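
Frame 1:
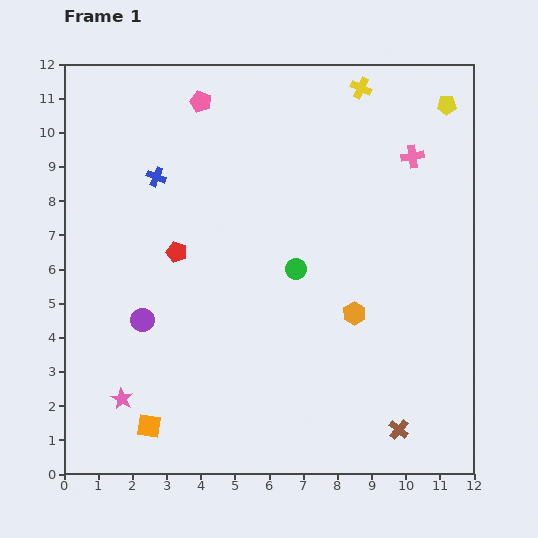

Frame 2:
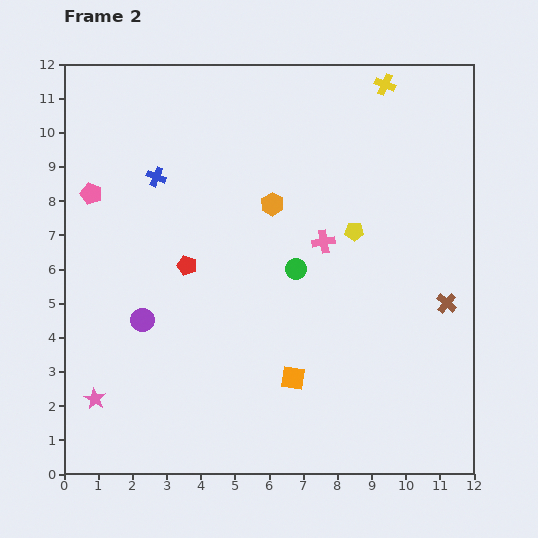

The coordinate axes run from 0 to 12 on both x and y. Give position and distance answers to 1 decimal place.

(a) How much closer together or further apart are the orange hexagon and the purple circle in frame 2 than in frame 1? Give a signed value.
-1.1

Distance in frame 1: 6.2. Distance in frame 2: 5.1.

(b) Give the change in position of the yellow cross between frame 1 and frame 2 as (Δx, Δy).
(0.7, 0.1)

The yellow cross was at (8.7, 11.3) in frame 1 and (9.4, 11.4) in frame 2.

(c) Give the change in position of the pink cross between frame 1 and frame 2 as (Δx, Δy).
(-2.6, -2.5)

The pink cross was at (10.2, 9.3) in frame 1 and (7.6, 6.8) in frame 2.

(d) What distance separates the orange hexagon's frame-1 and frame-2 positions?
4.0

The orange hexagon moved from (8.5, 4.7) to (6.1, 7.9), a distance of √(2.4² + 3.2²) ≈ 4.0.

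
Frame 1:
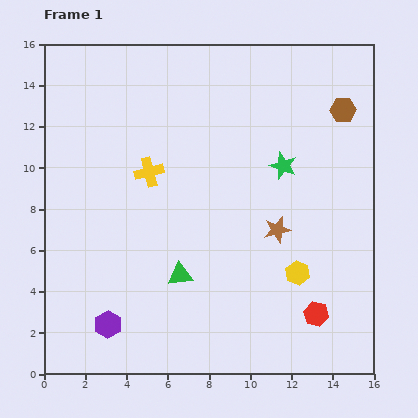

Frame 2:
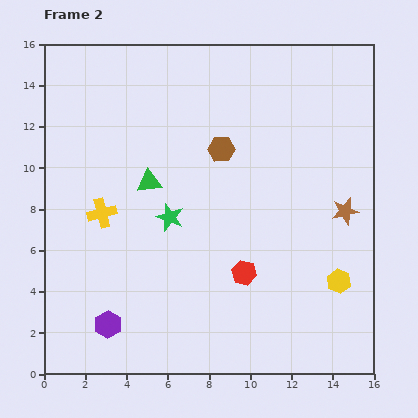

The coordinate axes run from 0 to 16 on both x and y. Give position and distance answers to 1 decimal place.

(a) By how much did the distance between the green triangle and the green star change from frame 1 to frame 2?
-5.3

Distance in frame 1: 7.3. Distance in frame 2: 2.0.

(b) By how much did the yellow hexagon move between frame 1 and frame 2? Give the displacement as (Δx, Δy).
(2.0, -0.4)

The yellow hexagon was at (12.3, 4.9) in frame 1 and (14.3, 4.5) in frame 2.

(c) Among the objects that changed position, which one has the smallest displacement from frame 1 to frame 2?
the yellow hexagon

(moved 2.0)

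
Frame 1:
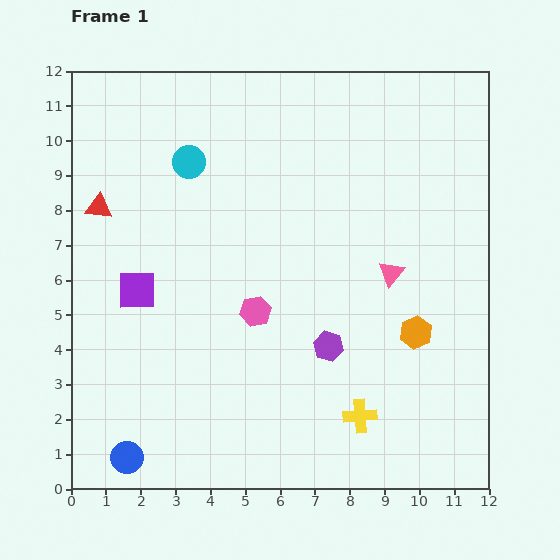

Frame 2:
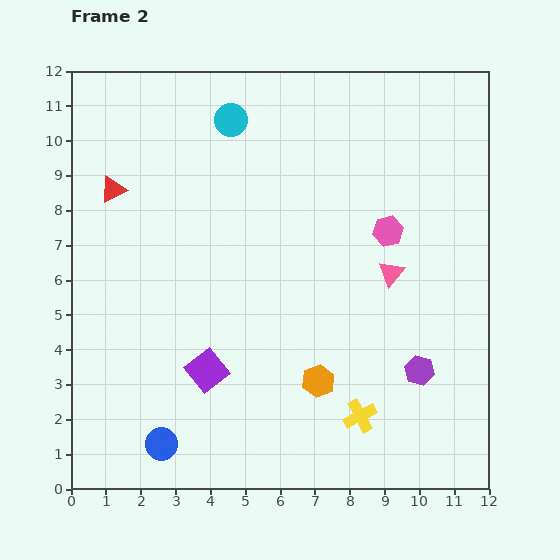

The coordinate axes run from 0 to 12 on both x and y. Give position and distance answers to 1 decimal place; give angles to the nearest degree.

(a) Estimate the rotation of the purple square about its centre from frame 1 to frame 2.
38° counter-clockwise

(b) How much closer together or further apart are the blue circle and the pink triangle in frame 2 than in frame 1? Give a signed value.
-1.1

Distance in frame 1: 9.3. Distance in frame 2: 8.2.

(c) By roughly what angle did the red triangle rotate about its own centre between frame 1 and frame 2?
33° counter-clockwise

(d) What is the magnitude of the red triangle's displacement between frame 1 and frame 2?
0.6

The red triangle moved from (0.8, 8.1) to (1.2, 8.6), a distance of √(0.4² + 0.5²) ≈ 0.6.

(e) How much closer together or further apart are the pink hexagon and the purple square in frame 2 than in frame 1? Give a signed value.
+3.1

Distance in frame 1: 3.5. Distance in frame 2: 6.6.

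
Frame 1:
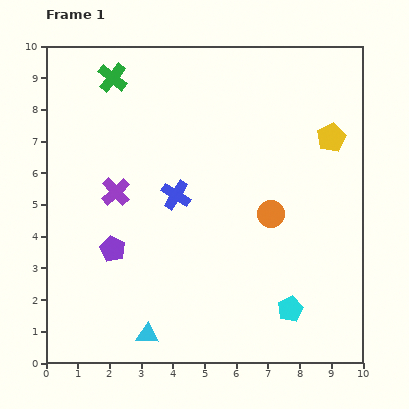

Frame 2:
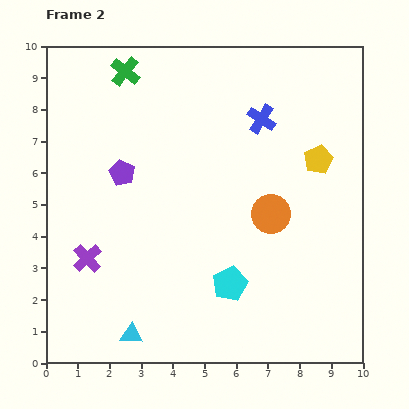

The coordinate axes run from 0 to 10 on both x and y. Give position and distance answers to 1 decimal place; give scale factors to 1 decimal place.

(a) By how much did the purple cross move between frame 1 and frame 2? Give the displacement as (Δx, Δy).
(-0.9, -2.1)

The purple cross was at (2.2, 5.4) in frame 1 and (1.3, 3.3) in frame 2.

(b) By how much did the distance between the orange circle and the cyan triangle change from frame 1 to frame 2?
+0.4

Distance in frame 1: 5.4. Distance in frame 2: 5.8.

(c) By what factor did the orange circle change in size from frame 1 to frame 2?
1.4×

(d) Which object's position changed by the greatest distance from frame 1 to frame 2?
the blue cross

(moved 3.6; next 2.4)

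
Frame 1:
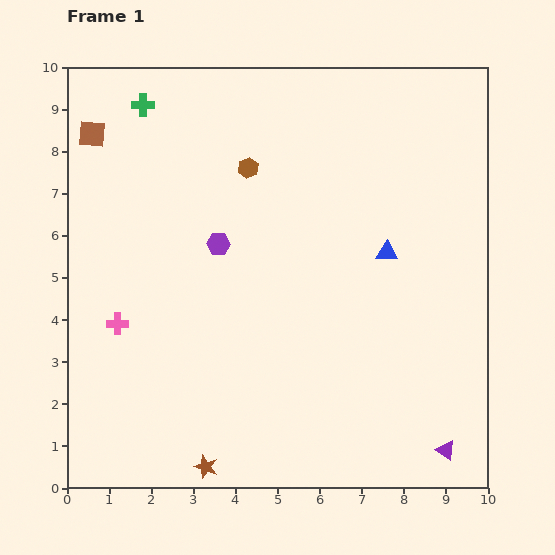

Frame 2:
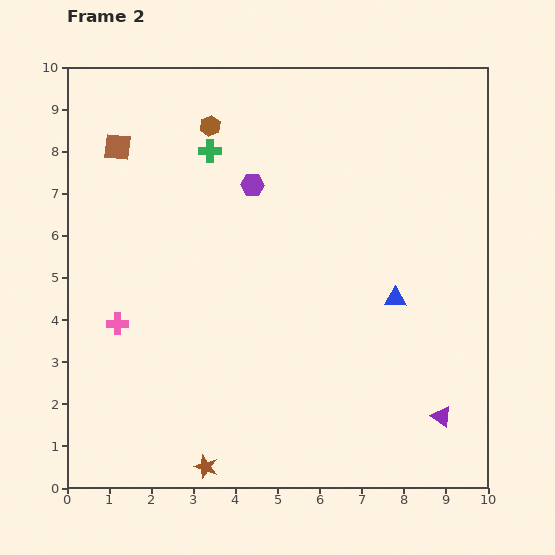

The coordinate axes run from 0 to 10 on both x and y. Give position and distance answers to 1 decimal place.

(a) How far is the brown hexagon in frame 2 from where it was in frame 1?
1.3

The brown hexagon moved from (4.3, 7.6) to (3.4, 8.6), a distance of √(0.9² + 1.0²) ≈ 1.3.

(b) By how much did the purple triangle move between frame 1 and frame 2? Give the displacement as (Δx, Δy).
(-0.1, 0.8)

The purple triangle was at (9.0, 0.9) in frame 1 and (8.9, 1.7) in frame 2.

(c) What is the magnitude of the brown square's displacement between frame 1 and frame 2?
0.7

The brown square moved from (0.6, 8.4) to (1.2, 8.1), a distance of √(0.6² + 0.3²) ≈ 0.7.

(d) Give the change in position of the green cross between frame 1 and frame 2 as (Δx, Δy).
(1.6, -1.1)

The green cross was at (1.8, 9.1) in frame 1 and (3.4, 8.0) in frame 2.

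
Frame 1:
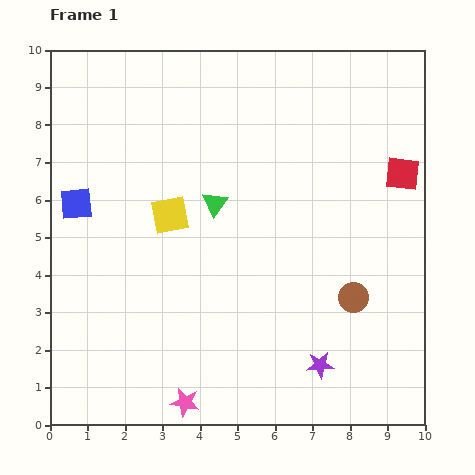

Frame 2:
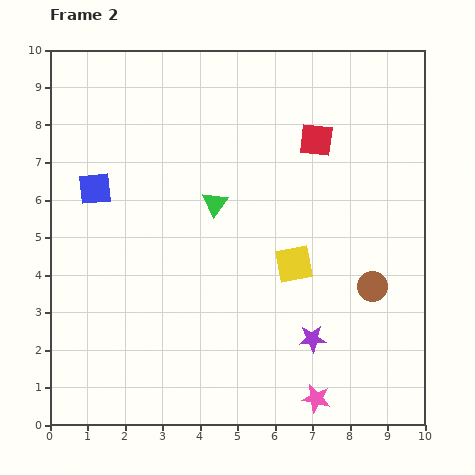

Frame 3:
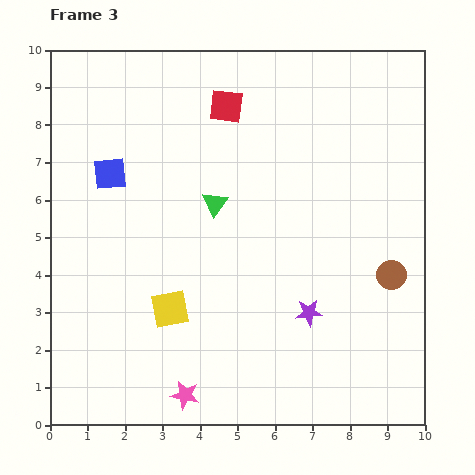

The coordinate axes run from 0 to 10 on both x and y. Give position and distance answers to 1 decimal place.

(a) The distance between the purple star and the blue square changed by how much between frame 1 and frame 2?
-0.8

Distance in frame 1: 7.8. Distance in frame 2: 7.0.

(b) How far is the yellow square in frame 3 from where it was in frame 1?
2.5

The yellow square moved from (3.2, 5.6) to (3.2, 3.1), a distance of √(0.0² + 2.5²) ≈ 2.5.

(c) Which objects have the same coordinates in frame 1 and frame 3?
the green triangle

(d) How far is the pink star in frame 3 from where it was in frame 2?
3.5

The pink star moved from (7.1, 0.7) to (3.6, 0.8), a distance of √(3.5² + 0.1²) ≈ 3.5.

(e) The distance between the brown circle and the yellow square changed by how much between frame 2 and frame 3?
+3.8

Distance in frame 2: 2.2. Distance in frame 3: 6.0.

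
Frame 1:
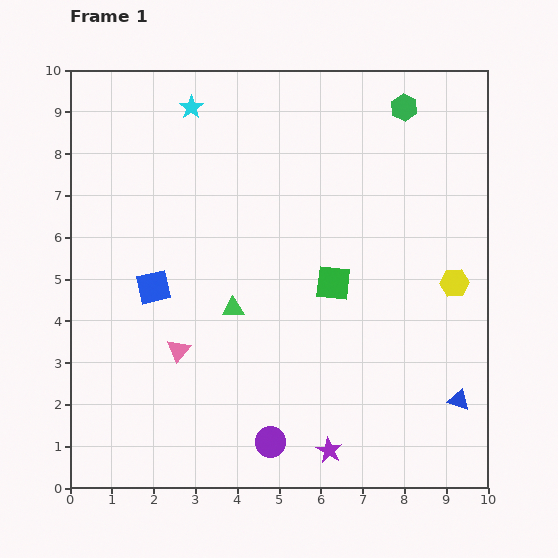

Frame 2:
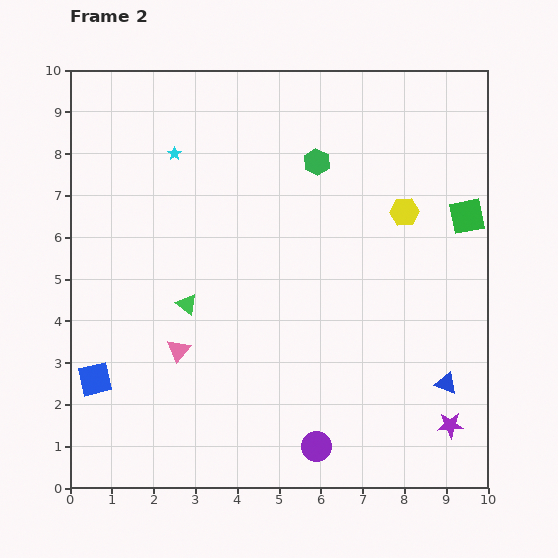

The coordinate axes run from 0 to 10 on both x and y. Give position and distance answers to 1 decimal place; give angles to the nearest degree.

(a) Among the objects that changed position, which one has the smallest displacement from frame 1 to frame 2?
the blue triangle

(moved 0.5)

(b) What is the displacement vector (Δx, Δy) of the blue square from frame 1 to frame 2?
(-1.4, -2.2)

The blue square was at (2.0, 4.8) in frame 1 and (0.6, 2.6) in frame 2.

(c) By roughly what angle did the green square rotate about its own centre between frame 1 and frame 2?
18° counter-clockwise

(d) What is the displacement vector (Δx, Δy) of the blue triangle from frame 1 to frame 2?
(-0.3, 0.4)

The blue triangle was at (9.3, 2.1) in frame 1 and (9.0, 2.5) in frame 2.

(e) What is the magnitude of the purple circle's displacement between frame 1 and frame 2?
1.1

The purple circle moved from (4.8, 1.1) to (5.9, 1.0), a distance of √(1.1² + 0.1²) ≈ 1.1.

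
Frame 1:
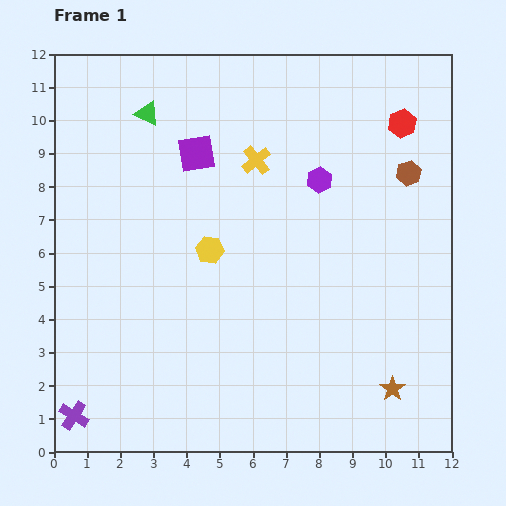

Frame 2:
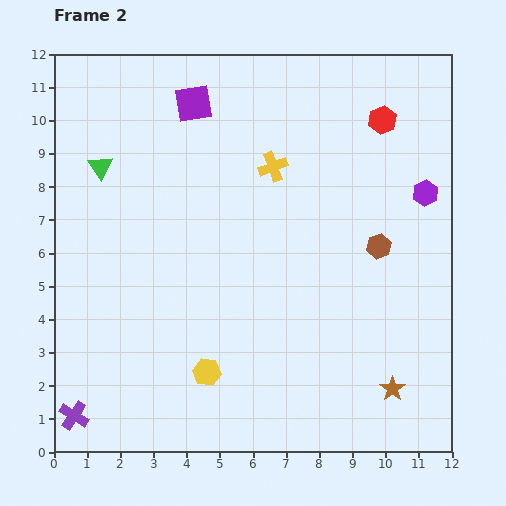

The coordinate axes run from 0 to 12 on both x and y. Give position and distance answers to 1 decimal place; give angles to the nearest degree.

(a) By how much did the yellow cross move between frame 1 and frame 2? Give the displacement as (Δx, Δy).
(0.5, -0.2)

The yellow cross was at (6.1, 8.8) in frame 1 and (6.6, 8.6) in frame 2.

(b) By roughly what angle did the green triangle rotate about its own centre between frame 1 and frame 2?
29° clockwise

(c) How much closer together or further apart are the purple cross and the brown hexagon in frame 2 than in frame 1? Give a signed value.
-2.0

Distance in frame 1: 12.5. Distance in frame 2: 10.5.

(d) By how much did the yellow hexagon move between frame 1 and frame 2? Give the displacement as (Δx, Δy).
(-0.1, -3.7)

The yellow hexagon was at (4.7, 6.1) in frame 1 and (4.6, 2.4) in frame 2.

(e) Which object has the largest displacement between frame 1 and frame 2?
the yellow hexagon

(moved 3.7; next 3.2)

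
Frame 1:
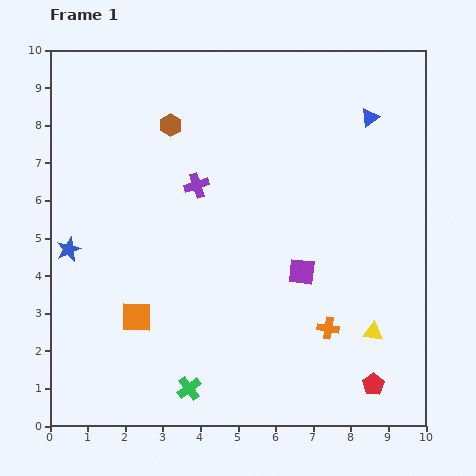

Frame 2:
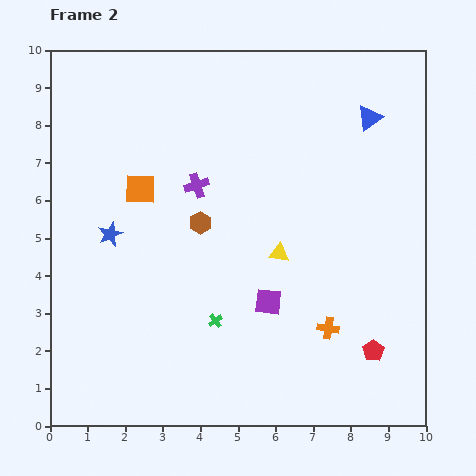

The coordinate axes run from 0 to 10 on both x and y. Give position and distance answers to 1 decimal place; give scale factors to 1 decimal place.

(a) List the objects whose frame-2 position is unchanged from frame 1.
the purple cross, the blue triangle, the orange cross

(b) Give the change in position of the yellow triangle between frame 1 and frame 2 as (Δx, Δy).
(-2.5, 2.1)

The yellow triangle was at (8.6, 2.5) in frame 1 and (6.1, 4.6) in frame 2.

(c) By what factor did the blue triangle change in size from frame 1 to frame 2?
1.3×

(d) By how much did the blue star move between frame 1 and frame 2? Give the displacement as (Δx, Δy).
(1.1, 0.4)

The blue star was at (0.5, 4.7) in frame 1 and (1.6, 5.1) in frame 2.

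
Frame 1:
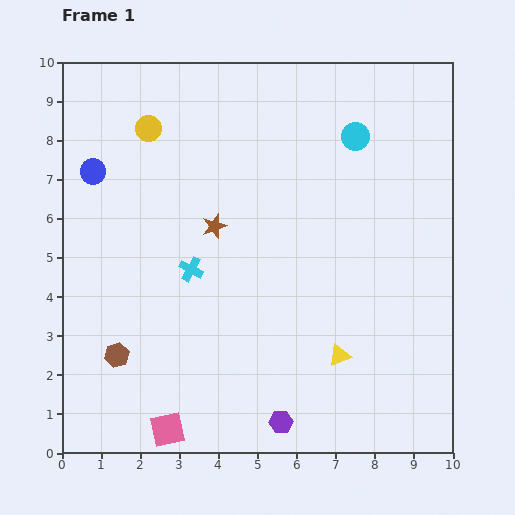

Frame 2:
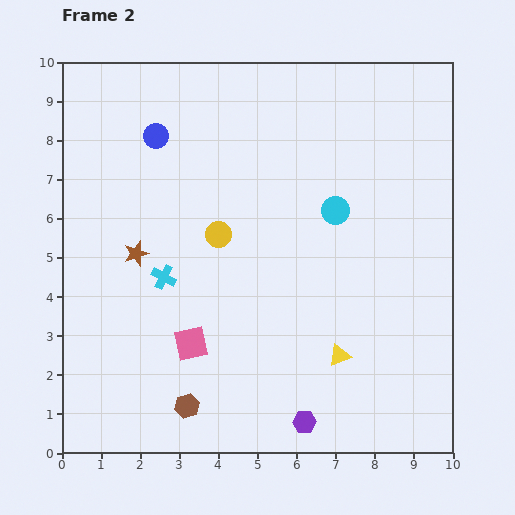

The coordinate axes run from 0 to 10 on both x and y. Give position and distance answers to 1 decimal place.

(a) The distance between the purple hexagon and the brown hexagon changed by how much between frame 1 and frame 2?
-1.5

Distance in frame 1: 4.5. Distance in frame 2: 3.0.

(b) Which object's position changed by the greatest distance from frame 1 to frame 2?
the yellow circle

(moved 3.2; next 2.3)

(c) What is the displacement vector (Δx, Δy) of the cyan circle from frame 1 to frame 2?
(-0.5, -1.9)

The cyan circle was at (7.5, 8.1) in frame 1 and (7.0, 6.2) in frame 2.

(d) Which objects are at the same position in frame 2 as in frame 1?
the yellow triangle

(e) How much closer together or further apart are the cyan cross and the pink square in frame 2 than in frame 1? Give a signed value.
-2.3

Distance in frame 1: 4.1. Distance in frame 2: 1.8.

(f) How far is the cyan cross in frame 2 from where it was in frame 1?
0.7

The cyan cross moved from (3.3, 4.7) to (2.6, 4.5), a distance of √(0.7² + 0.2²) ≈ 0.7.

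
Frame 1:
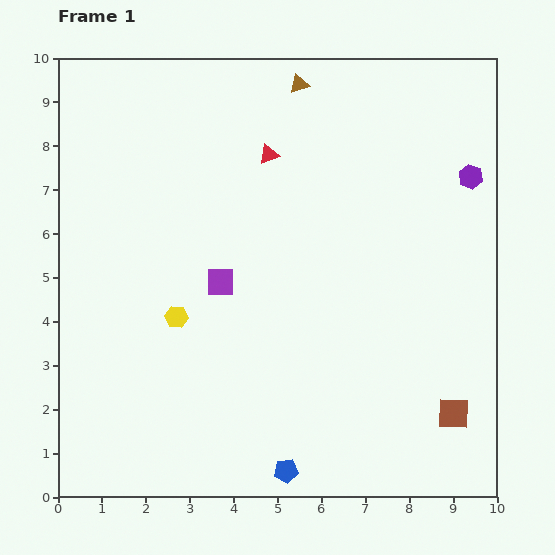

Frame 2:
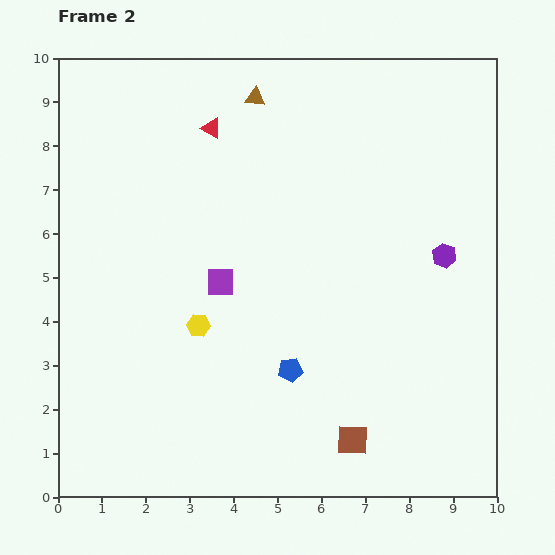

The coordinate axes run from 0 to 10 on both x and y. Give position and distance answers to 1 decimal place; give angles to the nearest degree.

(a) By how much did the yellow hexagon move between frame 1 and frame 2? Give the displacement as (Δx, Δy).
(0.5, -0.2)

The yellow hexagon was at (2.7, 4.1) in frame 1 and (3.2, 3.9) in frame 2.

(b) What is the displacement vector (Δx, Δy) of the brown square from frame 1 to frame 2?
(-2.3, -0.6)

The brown square was at (9.0, 1.9) in frame 1 and (6.7, 1.3) in frame 2.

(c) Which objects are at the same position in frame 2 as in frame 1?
the purple square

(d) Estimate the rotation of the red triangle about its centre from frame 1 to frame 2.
49° clockwise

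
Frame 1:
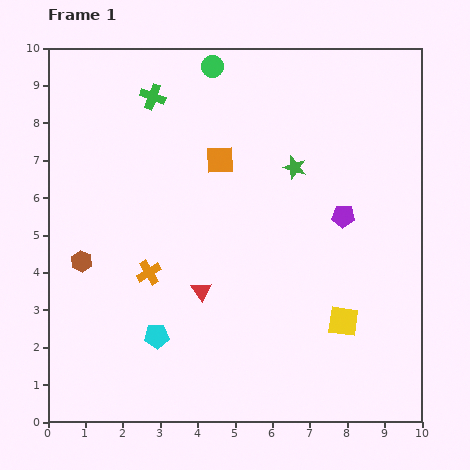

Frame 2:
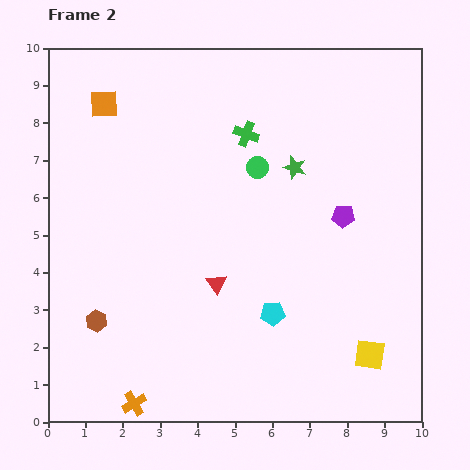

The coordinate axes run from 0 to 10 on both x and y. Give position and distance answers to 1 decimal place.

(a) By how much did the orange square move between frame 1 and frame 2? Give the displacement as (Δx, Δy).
(-3.1, 1.5)

The orange square was at (4.6, 7.0) in frame 1 and (1.5, 8.5) in frame 2.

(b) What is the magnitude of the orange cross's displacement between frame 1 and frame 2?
3.5

The orange cross moved from (2.7, 4.0) to (2.3, 0.5), a distance of √(0.4² + 3.5²) ≈ 3.5.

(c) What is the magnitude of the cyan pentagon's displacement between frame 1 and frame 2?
3.2

The cyan pentagon moved from (2.9, 2.3) to (6.0, 2.9), a distance of √(3.1² + 0.6²) ≈ 3.2.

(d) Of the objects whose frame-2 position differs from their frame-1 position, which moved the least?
the red triangle

(moved 0.4)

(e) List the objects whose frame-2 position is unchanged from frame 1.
the purple pentagon, the green star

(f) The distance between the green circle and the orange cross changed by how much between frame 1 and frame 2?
+1.3

Distance in frame 1: 5.8. Distance in frame 2: 7.1.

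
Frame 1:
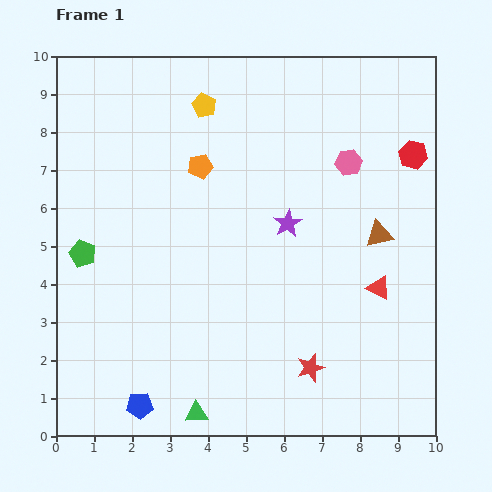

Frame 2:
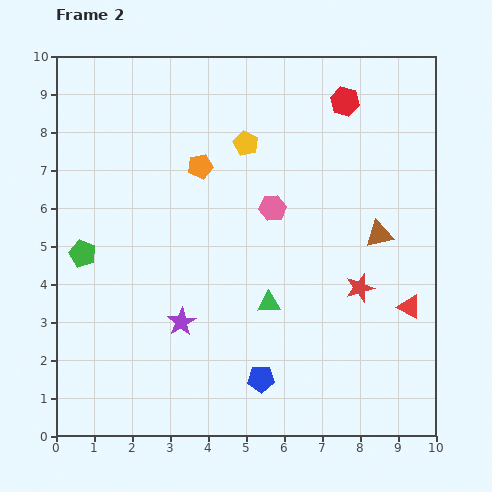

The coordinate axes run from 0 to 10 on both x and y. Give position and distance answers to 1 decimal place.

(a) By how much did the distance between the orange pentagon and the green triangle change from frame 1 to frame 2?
-2.5

Distance in frame 1: 6.5. Distance in frame 2: 4.0.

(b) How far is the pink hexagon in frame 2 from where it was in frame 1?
2.3

The pink hexagon moved from (7.7, 7.2) to (5.7, 6.0), a distance of √(2.0² + 1.2²) ≈ 2.3.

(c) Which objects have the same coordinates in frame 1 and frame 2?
the green pentagon, the orange pentagon, the brown triangle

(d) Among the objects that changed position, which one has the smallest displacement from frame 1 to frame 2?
the red triangle

(moved 0.9)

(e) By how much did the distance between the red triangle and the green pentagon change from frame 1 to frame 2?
+0.8

Distance in frame 1: 7.9. Distance in frame 2: 8.7.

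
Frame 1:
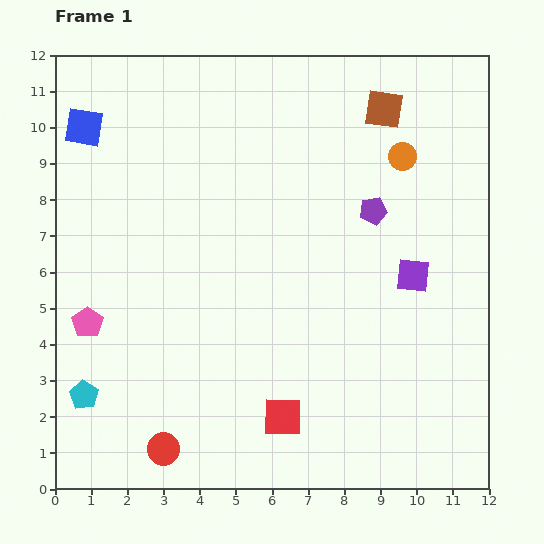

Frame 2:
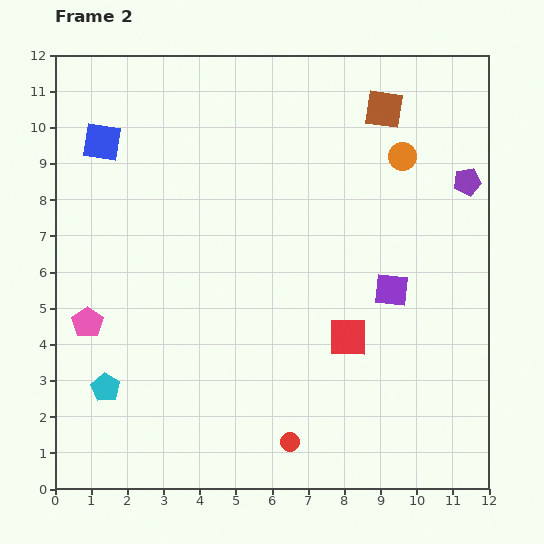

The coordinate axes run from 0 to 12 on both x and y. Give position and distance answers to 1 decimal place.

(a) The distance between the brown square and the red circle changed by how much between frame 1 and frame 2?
-1.6

Distance in frame 1: 11.2. Distance in frame 2: 9.6.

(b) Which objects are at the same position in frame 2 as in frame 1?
the brown square, the pink pentagon, the orange circle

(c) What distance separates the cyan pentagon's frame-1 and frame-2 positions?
0.6

The cyan pentagon moved from (0.8, 2.6) to (1.4, 2.8), a distance of √(0.6² + 0.2²) ≈ 0.6.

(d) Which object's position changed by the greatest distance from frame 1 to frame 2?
the red circle

(moved 3.5; next 2.8)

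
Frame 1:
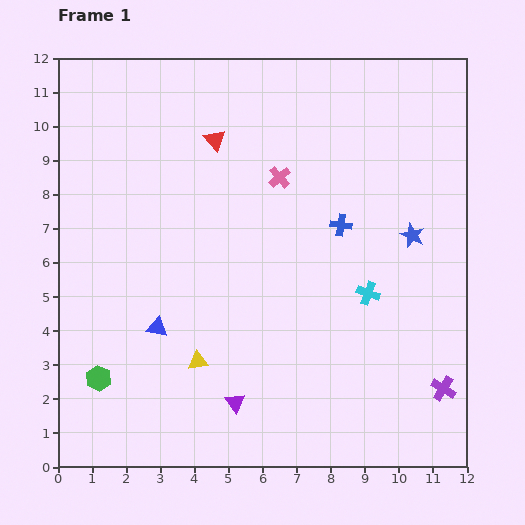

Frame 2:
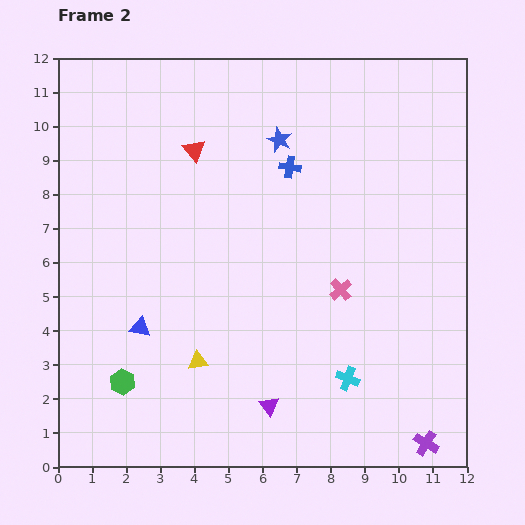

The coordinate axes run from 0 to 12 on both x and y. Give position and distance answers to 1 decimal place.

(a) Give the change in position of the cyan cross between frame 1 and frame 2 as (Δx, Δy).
(-0.6, -2.5)

The cyan cross was at (9.1, 5.1) in frame 1 and (8.5, 2.6) in frame 2.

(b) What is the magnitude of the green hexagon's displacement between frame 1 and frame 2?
0.7

The green hexagon moved from (1.2, 2.6) to (1.9, 2.5), a distance of √(0.7² + 0.1²) ≈ 0.7.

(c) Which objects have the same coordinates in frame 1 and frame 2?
the yellow triangle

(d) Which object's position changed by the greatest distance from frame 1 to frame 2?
the blue star

(moved 4.8; next 3.8)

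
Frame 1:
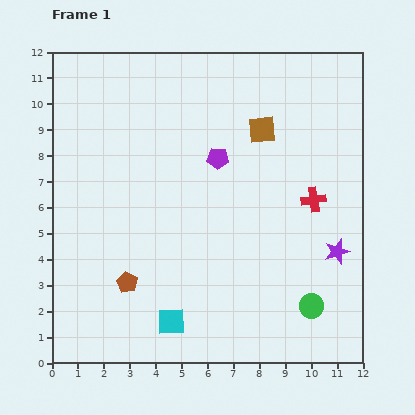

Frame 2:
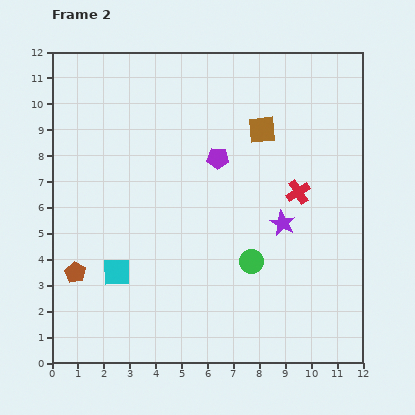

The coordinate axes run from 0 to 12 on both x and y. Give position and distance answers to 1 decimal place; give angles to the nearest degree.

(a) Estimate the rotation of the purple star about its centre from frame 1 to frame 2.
27° counter-clockwise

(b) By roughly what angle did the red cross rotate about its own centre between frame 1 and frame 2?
23° counter-clockwise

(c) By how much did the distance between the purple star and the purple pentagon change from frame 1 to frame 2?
-2.3

Distance in frame 1: 5.8. Distance in frame 2: 3.5.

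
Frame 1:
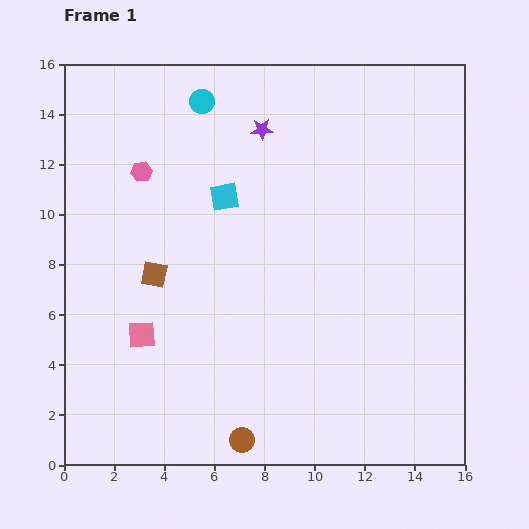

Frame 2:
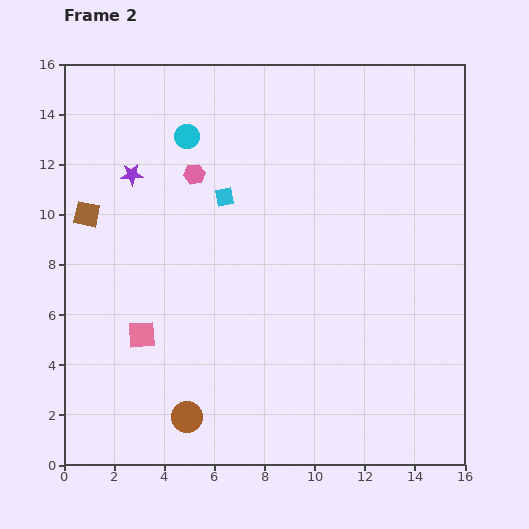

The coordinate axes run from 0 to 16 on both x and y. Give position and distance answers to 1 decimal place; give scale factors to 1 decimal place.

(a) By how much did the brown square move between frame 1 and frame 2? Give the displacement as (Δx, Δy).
(-2.7, 2.4)

The brown square was at (3.6, 7.6) in frame 1 and (0.9, 10.0) in frame 2.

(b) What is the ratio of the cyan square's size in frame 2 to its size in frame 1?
0.7×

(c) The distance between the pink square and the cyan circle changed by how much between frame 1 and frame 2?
-1.5

Distance in frame 1: 9.6. Distance in frame 2: 8.1.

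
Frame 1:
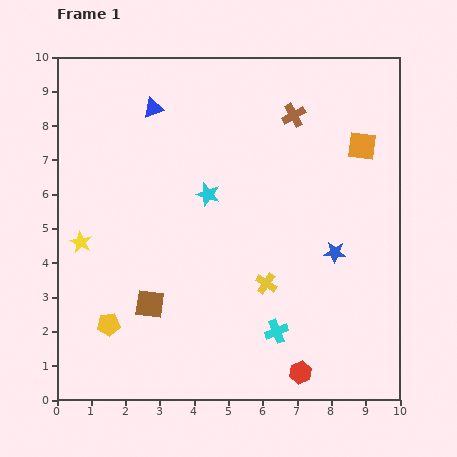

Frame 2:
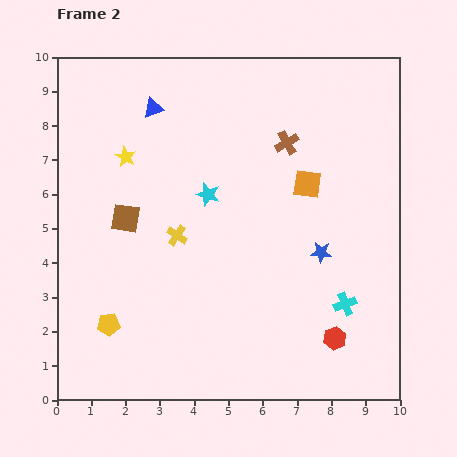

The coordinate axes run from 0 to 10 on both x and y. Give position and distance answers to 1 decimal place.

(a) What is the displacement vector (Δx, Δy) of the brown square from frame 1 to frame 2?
(-0.7, 2.5)

The brown square was at (2.7, 2.8) in frame 1 and (2.0, 5.3) in frame 2.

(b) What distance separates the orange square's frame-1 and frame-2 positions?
1.9

The orange square moved from (8.9, 7.4) to (7.3, 6.3), a distance of √(1.6² + 1.1²) ≈ 1.9.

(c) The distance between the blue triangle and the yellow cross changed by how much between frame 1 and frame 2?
-2.3

Distance in frame 1: 6.1. Distance in frame 2: 3.8.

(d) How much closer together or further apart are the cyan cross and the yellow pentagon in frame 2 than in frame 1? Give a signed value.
+2.0

Distance in frame 1: 4.9. Distance in frame 2: 6.9.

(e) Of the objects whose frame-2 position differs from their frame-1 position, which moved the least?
the blue star

(moved 0.4)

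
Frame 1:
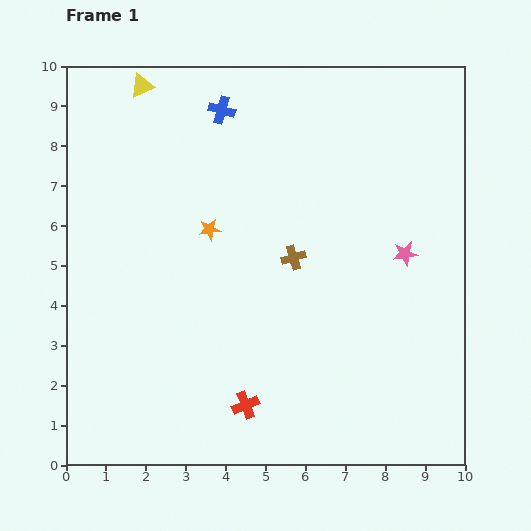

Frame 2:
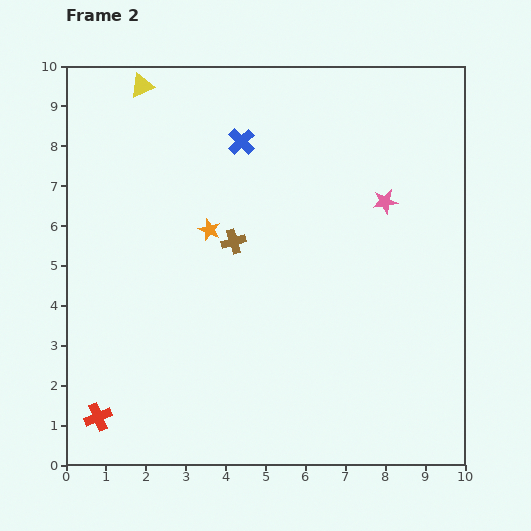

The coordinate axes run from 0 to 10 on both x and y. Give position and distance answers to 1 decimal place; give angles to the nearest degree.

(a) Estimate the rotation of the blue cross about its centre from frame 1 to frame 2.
30° clockwise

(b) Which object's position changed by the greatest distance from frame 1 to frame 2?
the red cross

(moved 3.7; next 1.6)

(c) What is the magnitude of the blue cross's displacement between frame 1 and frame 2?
0.9

The blue cross moved from (3.9, 8.9) to (4.4, 8.1), a distance of √(0.5² + 0.8²) ≈ 0.9.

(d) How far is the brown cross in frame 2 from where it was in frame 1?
1.6

The brown cross moved from (5.7, 5.2) to (4.2, 5.6), a distance of √(1.5² + 0.4²) ≈ 1.6.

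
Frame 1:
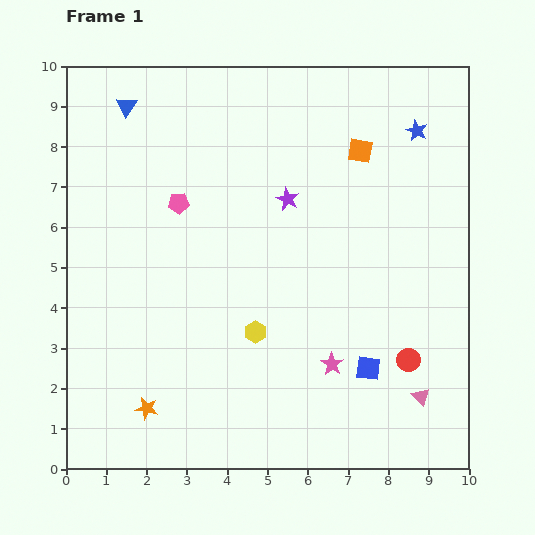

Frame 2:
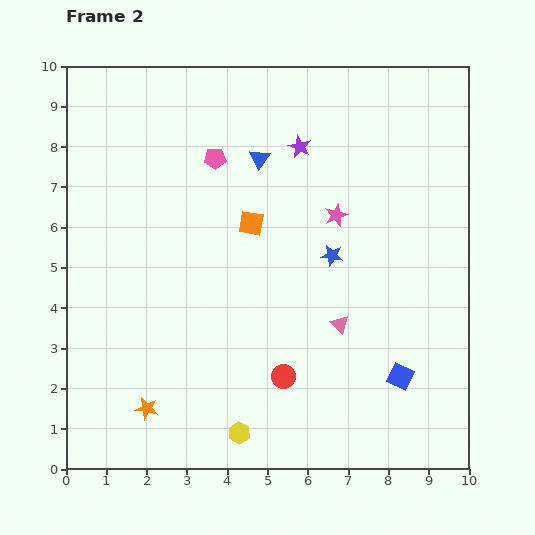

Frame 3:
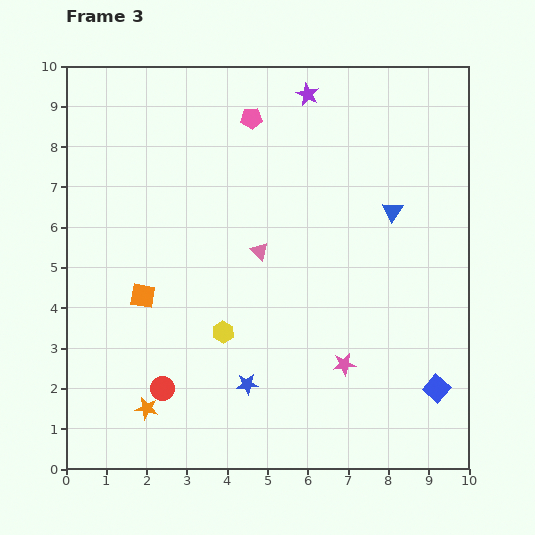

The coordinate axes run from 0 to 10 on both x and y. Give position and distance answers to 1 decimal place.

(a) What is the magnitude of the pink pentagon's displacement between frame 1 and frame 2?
1.4

The pink pentagon moved from (2.8, 6.6) to (3.7, 7.7), a distance of √(0.9² + 1.1²) ≈ 1.4.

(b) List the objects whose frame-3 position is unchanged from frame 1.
the orange star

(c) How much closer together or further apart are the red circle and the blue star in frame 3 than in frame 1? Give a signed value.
-3.6

Distance in frame 1: 5.7. Distance in frame 3: 2.1.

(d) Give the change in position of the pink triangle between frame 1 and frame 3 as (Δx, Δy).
(-4.0, 3.6)

The pink triangle was at (8.8, 1.8) in frame 1 and (4.8, 5.4) in frame 3.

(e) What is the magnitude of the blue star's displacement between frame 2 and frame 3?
3.8

The blue star moved from (6.6, 5.3) to (4.5, 2.1), a distance of √(2.1² + 3.2²) ≈ 3.8.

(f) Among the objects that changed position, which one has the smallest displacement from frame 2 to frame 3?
the blue square

(moved 0.9)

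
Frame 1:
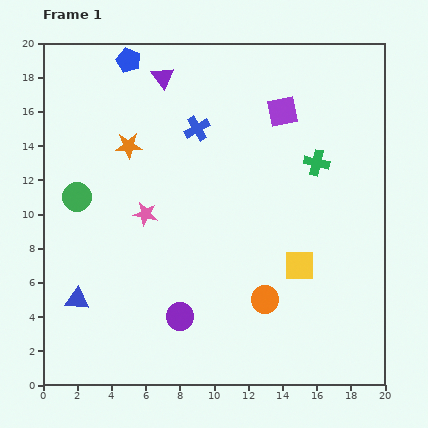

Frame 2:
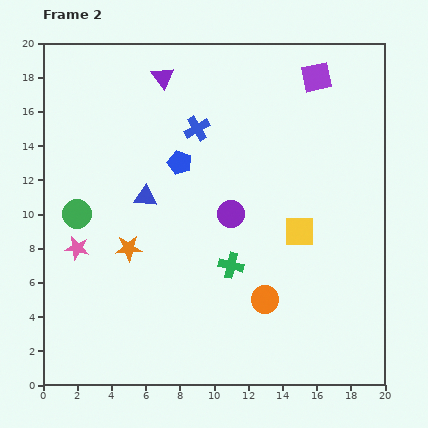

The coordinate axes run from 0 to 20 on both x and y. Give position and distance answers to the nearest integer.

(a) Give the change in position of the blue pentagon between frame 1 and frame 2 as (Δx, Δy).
(3, -6)

The blue pentagon was at (5, 19) in frame 1 and (8, 13) in frame 2.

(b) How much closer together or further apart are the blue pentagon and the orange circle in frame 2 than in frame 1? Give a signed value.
-7

Distance in frame 1: 16. Distance in frame 2: 9.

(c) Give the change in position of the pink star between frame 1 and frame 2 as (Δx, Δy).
(-4, -2)

The pink star was at (6, 10) in frame 1 and (2, 8) in frame 2.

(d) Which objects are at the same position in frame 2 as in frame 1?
the orange circle, the purple triangle, the blue cross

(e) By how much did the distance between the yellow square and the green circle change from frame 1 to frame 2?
-1

Distance in frame 1: 14. Distance in frame 2: 13.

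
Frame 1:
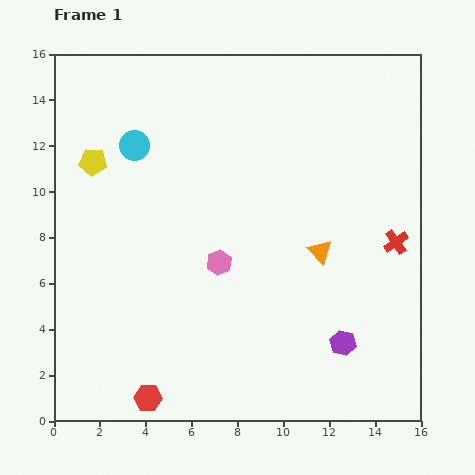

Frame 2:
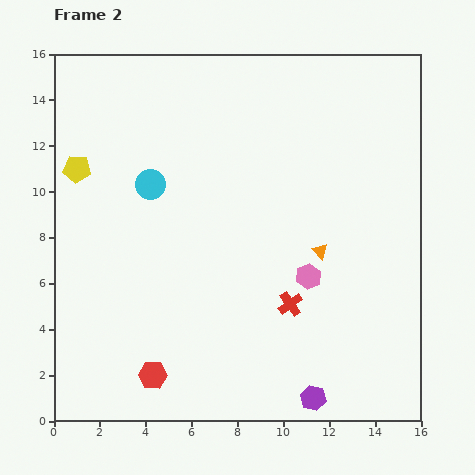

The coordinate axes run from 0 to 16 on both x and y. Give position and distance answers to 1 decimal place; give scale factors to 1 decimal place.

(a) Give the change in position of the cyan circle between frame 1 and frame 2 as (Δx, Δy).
(0.7, -1.7)

The cyan circle was at (3.5, 12.0) in frame 1 and (4.2, 10.3) in frame 2.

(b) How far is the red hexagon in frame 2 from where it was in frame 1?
1.0

The red hexagon moved from (4.1, 1.0) to (4.3, 2.0), a distance of √(0.2² + 1.0²) ≈ 1.0.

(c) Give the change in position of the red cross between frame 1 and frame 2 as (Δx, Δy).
(-4.6, -2.7)

The red cross was at (14.9, 7.8) in frame 1 and (10.3, 5.1) in frame 2.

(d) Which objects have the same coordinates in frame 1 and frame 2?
the orange triangle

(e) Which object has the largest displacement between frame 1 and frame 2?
the red cross

(moved 5.3; next 3.9)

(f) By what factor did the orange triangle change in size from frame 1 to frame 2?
0.6×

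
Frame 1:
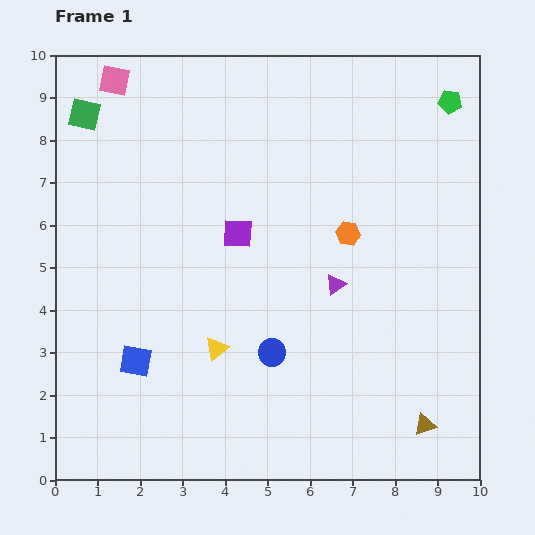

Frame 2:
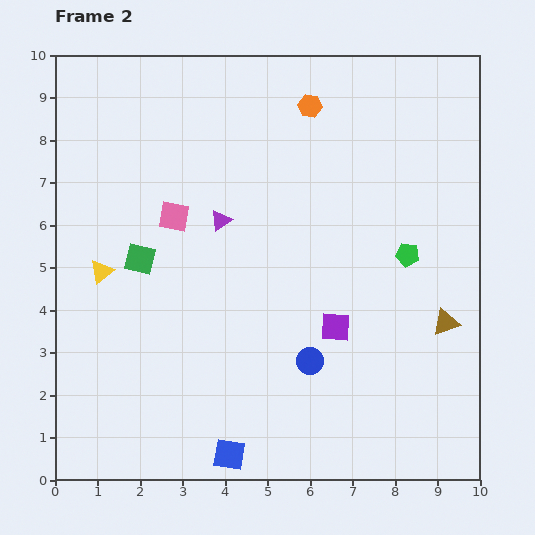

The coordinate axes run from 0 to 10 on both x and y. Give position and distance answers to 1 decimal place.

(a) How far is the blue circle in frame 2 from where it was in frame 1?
0.9

The blue circle moved from (5.1, 3.0) to (6.0, 2.8), a distance of √(0.9² + 0.2²) ≈ 0.9.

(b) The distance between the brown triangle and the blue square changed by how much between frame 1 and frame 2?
-1.0

Distance in frame 1: 7.0. Distance in frame 2: 6.0.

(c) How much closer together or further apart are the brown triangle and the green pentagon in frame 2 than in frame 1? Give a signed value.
-5.8

Distance in frame 1: 7.6. Distance in frame 2: 1.8.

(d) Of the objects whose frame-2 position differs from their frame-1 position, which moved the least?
the blue circle

(moved 0.9)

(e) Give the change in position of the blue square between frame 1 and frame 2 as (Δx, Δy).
(2.2, -2.2)

The blue square was at (1.9, 2.8) in frame 1 and (4.1, 0.6) in frame 2.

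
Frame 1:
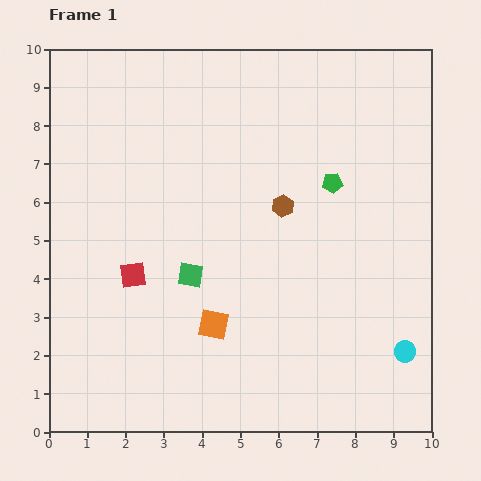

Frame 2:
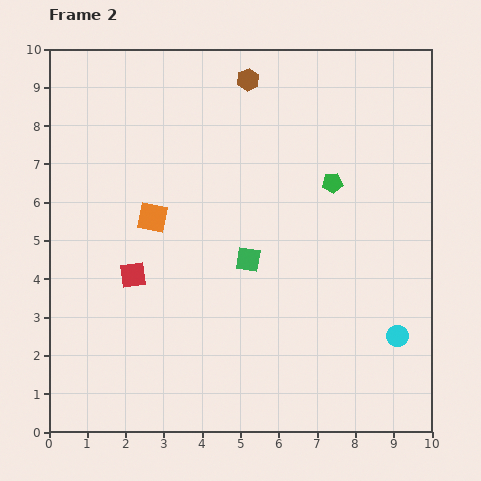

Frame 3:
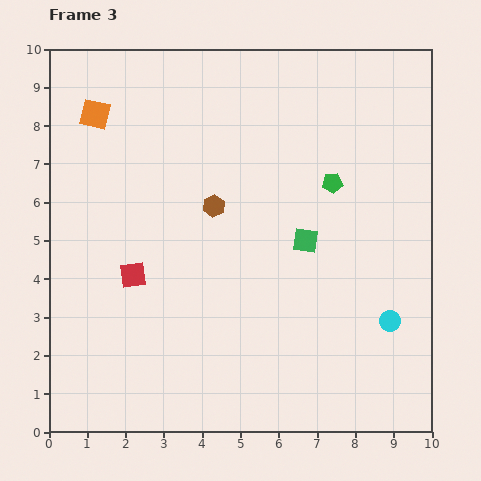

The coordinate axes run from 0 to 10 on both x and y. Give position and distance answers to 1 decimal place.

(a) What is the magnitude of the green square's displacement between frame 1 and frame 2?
1.6

The green square moved from (3.7, 4.1) to (5.2, 4.5), a distance of √(1.5² + 0.4²) ≈ 1.6.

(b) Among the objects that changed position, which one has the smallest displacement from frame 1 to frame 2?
the cyan circle

(moved 0.4)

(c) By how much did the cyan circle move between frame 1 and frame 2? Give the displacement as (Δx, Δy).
(-0.2, 0.4)

The cyan circle was at (9.3, 2.1) in frame 1 and (9.1, 2.5) in frame 2.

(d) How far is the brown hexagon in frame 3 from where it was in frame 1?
1.8

The brown hexagon moved from (6.1, 5.9) to (4.3, 5.9), a distance of √(1.8² + 0.0²) ≈ 1.8.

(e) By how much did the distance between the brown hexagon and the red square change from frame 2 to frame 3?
-3.1

Distance in frame 2: 5.9. Distance in frame 3: 2.8.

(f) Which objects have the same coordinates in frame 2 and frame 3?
the red square, the green pentagon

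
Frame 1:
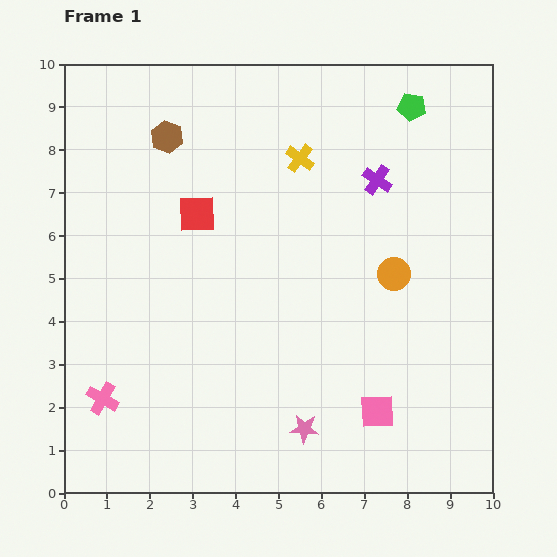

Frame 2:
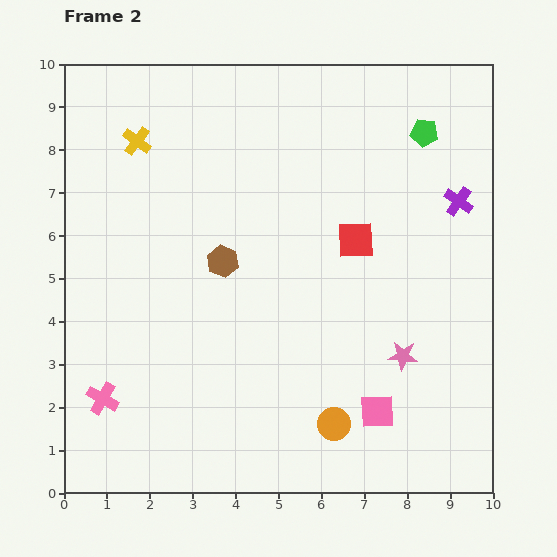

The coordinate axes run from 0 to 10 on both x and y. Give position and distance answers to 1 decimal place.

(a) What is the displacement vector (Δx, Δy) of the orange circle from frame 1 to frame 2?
(-1.4, -3.5)

The orange circle was at (7.7, 5.1) in frame 1 and (6.3, 1.6) in frame 2.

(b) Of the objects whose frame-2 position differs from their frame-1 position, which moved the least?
the green pentagon

(moved 0.7)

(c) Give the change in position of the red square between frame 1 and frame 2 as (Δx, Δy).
(3.7, -0.6)

The red square was at (3.1, 6.5) in frame 1 and (6.8, 5.9) in frame 2.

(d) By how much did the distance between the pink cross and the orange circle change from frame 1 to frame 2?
-2.0

Distance in frame 1: 7.4. Distance in frame 2: 5.4.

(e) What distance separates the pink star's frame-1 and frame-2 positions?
2.9

The pink star moved from (5.6, 1.5) to (7.9, 3.2), a distance of √(2.3² + 1.7²) ≈ 2.9.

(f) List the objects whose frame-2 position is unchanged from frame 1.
the pink square, the pink cross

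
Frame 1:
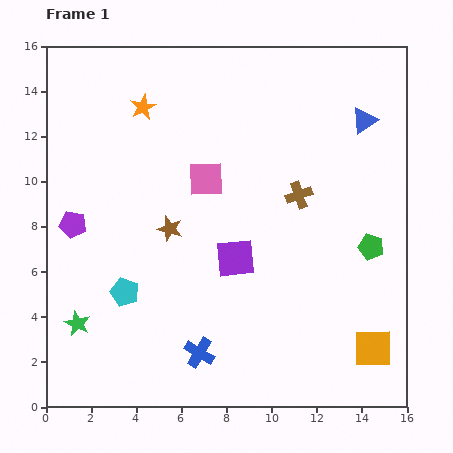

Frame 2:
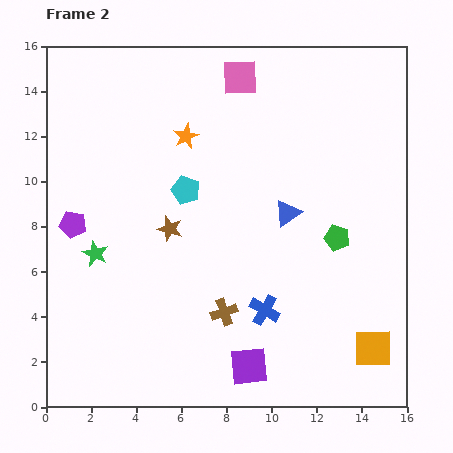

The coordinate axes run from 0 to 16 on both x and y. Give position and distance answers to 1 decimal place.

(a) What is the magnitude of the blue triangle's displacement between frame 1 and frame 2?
5.3

The blue triangle moved from (14.1, 12.7) to (10.7, 8.6), a distance of √(3.4² + 4.1²) ≈ 5.3.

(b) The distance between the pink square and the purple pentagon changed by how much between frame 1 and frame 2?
+3.6

Distance in frame 1: 6.2. Distance in frame 2: 9.8.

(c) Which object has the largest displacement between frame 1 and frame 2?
the brown cross

(moved 6.2; next 5.3)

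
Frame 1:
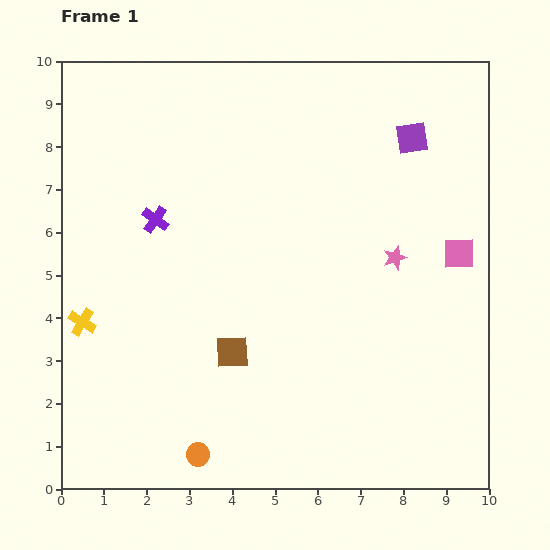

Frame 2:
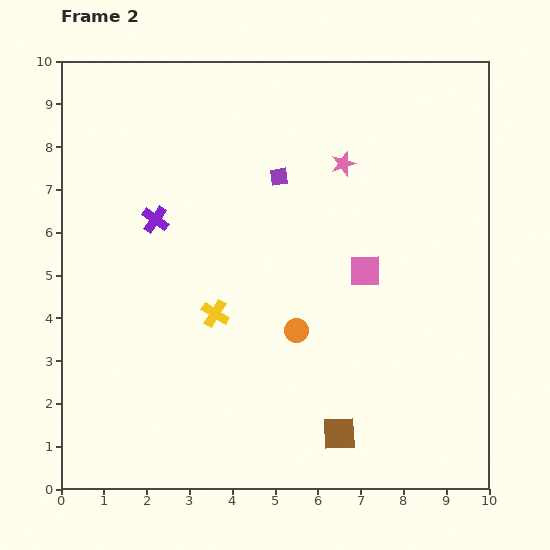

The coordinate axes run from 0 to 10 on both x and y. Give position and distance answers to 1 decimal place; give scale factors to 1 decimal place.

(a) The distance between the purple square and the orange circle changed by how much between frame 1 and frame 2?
-5.3

Distance in frame 1: 8.9. Distance in frame 2: 3.6.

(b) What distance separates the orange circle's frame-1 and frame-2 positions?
3.7

The orange circle moved from (3.2, 0.8) to (5.5, 3.7), a distance of √(2.3² + 2.9²) ≈ 3.7.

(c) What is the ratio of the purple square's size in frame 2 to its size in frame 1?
0.6×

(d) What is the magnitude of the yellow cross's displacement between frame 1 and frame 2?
3.1

The yellow cross moved from (0.5, 3.9) to (3.6, 4.1), a distance of √(3.1² + 0.2²) ≈ 3.1.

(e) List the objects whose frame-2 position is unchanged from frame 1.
the purple cross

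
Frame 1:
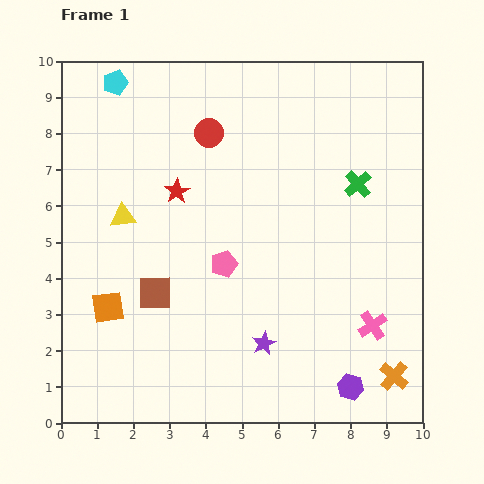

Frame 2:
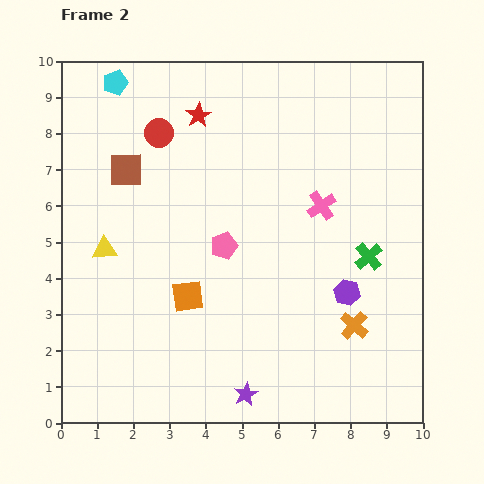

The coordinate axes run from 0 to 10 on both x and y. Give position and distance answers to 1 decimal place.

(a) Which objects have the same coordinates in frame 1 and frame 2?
the cyan pentagon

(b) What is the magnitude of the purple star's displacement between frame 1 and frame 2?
1.5

The purple star moved from (5.6, 2.2) to (5.1, 0.8), a distance of √(0.5² + 1.4²) ≈ 1.5.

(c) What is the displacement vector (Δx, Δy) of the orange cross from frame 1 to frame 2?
(-1.1, 1.4)

The orange cross was at (9.2, 1.3) in frame 1 and (8.1, 2.7) in frame 2.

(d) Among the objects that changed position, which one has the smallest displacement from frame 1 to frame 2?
the pink pentagon

(moved 0.5)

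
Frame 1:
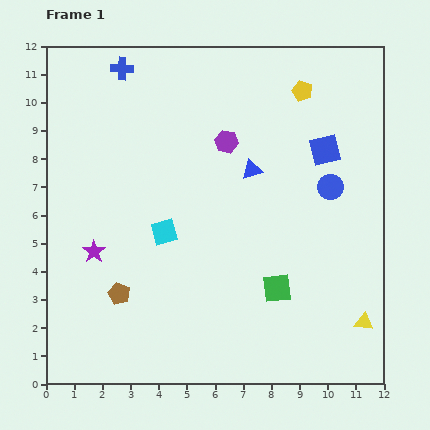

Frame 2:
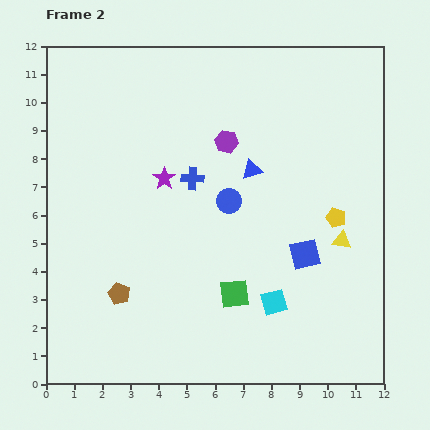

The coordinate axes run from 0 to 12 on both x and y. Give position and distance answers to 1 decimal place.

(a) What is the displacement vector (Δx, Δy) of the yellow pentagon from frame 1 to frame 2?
(1.2, -4.5)

The yellow pentagon was at (9.1, 10.4) in frame 1 and (10.3, 5.9) in frame 2.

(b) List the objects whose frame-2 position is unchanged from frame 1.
the purple hexagon, the brown pentagon, the blue triangle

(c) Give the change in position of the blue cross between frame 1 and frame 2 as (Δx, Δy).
(2.5, -3.9)

The blue cross was at (2.7, 11.2) in frame 1 and (5.2, 7.3) in frame 2.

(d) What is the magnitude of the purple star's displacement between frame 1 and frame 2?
3.6

The purple star moved from (1.7, 4.7) to (4.2, 7.3), a distance of √(2.5² + 2.6²) ≈ 3.6.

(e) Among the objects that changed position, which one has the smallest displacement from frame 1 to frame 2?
the green square

(moved 1.5)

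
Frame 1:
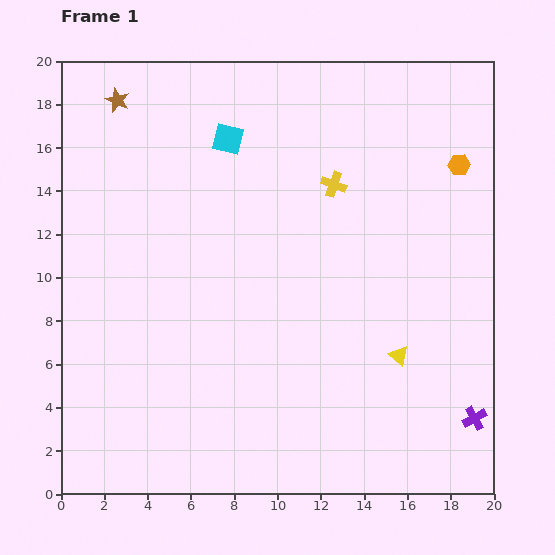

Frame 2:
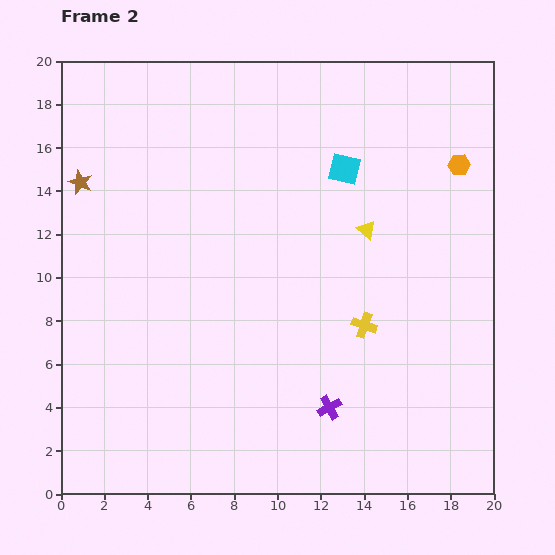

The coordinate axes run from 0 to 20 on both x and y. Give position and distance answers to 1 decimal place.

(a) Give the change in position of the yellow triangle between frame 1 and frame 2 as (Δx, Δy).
(-1.5, 5.8)

The yellow triangle was at (15.6, 6.4) in frame 1 and (14.1, 12.2) in frame 2.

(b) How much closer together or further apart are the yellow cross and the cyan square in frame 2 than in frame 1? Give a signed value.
+2.0

Distance in frame 1: 5.3. Distance in frame 2: 7.3.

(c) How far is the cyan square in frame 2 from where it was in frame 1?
5.6

The cyan square moved from (7.7, 16.4) to (13.1, 15.0), a distance of √(5.4² + 1.4²) ≈ 5.6.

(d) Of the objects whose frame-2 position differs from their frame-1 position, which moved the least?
the brown star

(moved 4.2)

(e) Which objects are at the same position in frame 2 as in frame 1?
the orange hexagon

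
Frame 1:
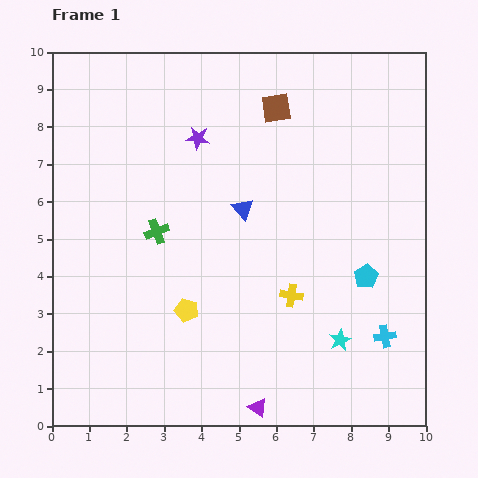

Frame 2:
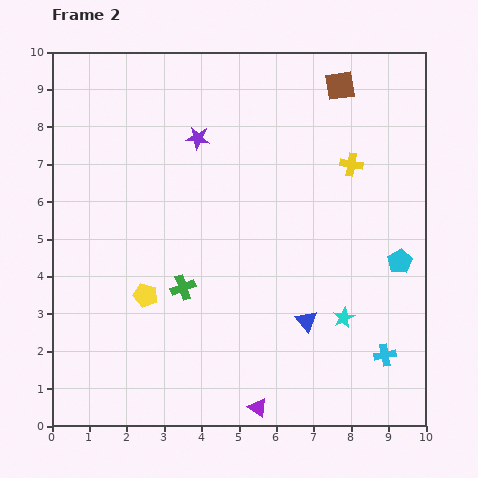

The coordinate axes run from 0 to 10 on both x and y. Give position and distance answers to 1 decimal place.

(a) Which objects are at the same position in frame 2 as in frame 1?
the purple star, the purple triangle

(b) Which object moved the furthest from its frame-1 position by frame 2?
the yellow cross

(moved 3.8; next 3.4)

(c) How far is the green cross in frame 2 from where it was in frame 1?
1.7

The green cross moved from (2.8, 5.2) to (3.5, 3.7), a distance of √(0.7² + 1.5²) ≈ 1.7.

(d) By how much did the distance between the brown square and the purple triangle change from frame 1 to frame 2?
+0.9

Distance in frame 1: 8.0. Distance in frame 2: 8.9.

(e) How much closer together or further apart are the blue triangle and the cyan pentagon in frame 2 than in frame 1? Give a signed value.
-0.8

Distance in frame 1: 3.8. Distance in frame 2: 3.0.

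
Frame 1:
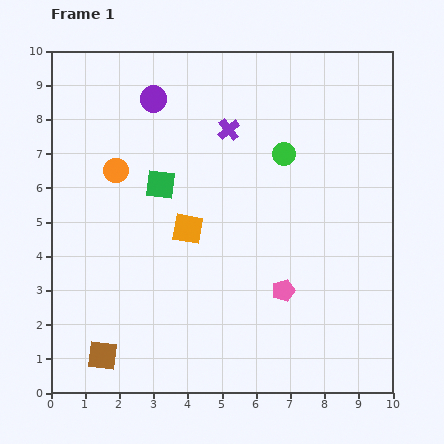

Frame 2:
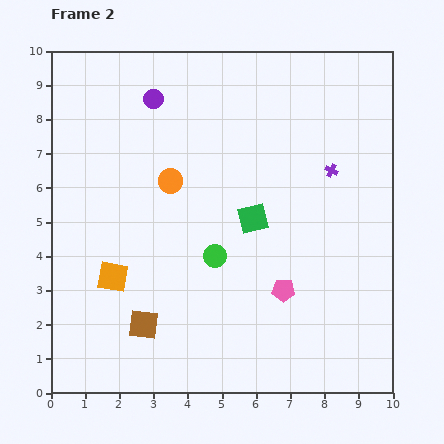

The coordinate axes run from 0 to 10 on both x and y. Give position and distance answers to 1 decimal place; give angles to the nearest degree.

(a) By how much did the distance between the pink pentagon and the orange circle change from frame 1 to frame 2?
-1.4

Distance in frame 1: 6.0. Distance in frame 2: 4.6.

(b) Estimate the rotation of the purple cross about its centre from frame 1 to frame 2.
24° counter-clockwise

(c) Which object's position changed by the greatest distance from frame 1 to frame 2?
the green circle

(moved 3.6; next 3.2)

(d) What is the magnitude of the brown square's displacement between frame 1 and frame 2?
1.5

The brown square moved from (1.5, 1.1) to (2.7, 2.0), a distance of √(1.2² + 0.9²) ≈ 1.5.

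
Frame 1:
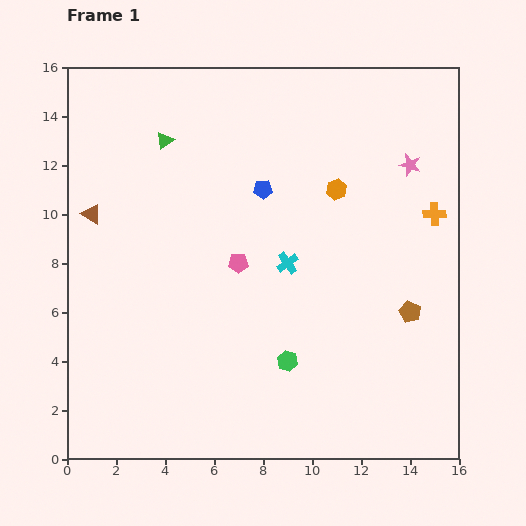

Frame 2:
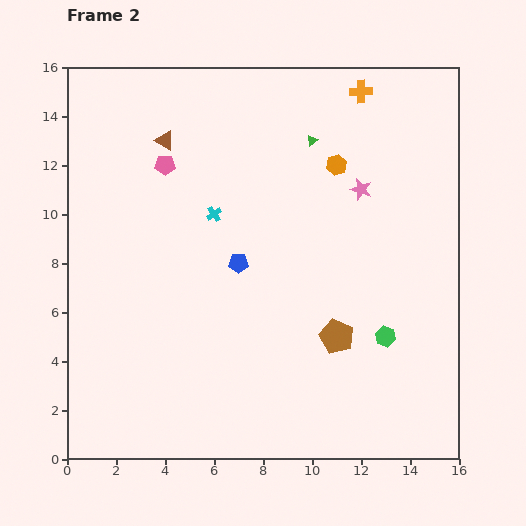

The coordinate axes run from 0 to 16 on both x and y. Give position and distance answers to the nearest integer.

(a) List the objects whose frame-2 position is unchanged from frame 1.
none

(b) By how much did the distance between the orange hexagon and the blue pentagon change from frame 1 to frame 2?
+3

Distance in frame 1: 3. Distance in frame 2: 6.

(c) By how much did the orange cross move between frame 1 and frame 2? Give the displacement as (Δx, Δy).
(-3, 5)

The orange cross was at (15, 10) in frame 1 and (12, 15) in frame 2.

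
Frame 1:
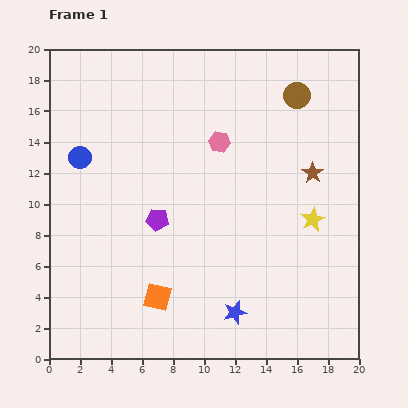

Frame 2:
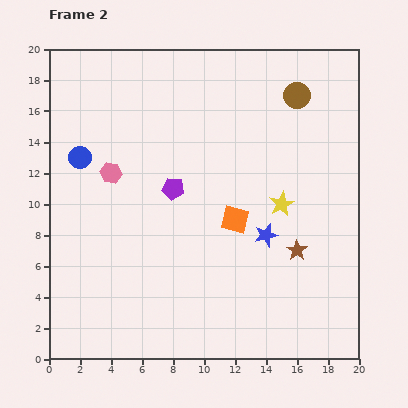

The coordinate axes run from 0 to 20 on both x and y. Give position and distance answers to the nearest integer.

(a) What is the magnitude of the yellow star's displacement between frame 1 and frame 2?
2

The yellow star moved from (17, 9) to (15, 10), a distance of √(2² + 1²) ≈ 2.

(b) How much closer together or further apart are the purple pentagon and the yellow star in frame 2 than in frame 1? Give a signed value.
-3

Distance in frame 1: 10. Distance in frame 2: 7.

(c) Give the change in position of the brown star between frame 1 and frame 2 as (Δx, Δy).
(-1, -5)

The brown star was at (17, 12) in frame 1 and (16, 7) in frame 2.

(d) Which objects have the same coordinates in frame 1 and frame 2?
the blue circle, the brown circle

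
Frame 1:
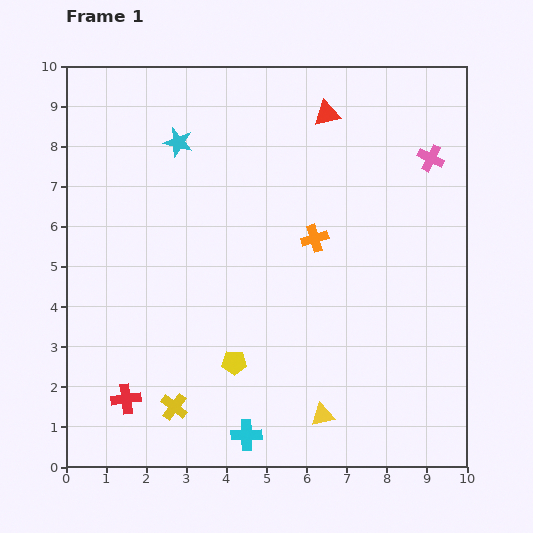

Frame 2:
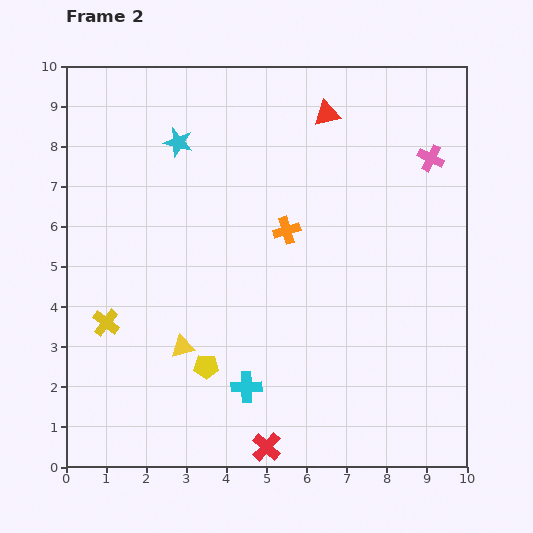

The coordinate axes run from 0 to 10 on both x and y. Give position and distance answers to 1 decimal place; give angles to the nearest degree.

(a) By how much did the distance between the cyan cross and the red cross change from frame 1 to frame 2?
-1.5

Distance in frame 1: 3.1. Distance in frame 2: 1.6.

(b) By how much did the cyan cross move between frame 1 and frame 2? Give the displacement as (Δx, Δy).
(0.0, 1.2)

The cyan cross was at (4.5, 0.8) in frame 1 and (4.5, 2.0) in frame 2.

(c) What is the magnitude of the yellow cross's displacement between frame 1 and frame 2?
2.7

The yellow cross moved from (2.7, 1.5) to (1.0, 3.6), a distance of √(1.7² + 2.1²) ≈ 2.7.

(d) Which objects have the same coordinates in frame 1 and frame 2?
the red triangle, the pink cross, the cyan star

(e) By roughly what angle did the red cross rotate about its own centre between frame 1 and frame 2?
39° counter-clockwise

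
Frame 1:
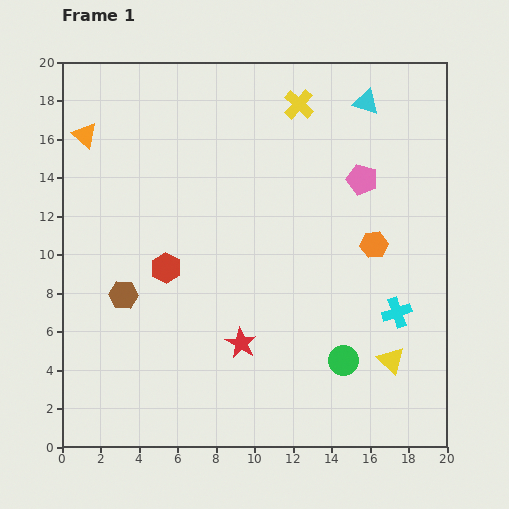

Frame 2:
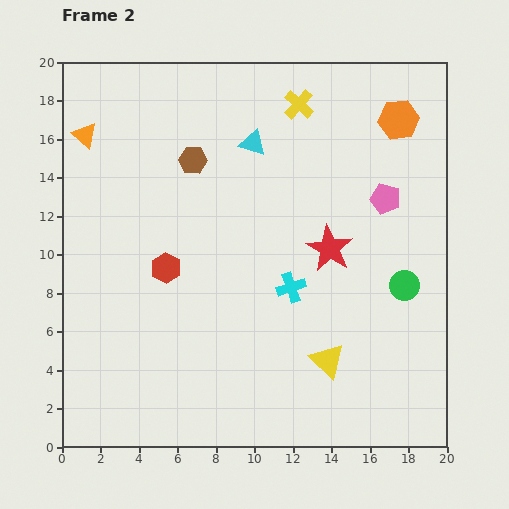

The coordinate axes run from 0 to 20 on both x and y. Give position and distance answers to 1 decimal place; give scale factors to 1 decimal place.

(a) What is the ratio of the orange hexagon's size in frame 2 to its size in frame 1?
1.5×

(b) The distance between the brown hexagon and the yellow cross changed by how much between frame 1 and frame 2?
-7.2

Distance in frame 1: 13.4. Distance in frame 2: 6.2.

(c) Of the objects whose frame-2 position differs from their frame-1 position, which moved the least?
the pink pentagon

(moved 1.6)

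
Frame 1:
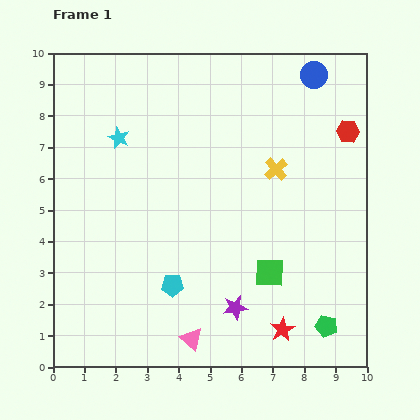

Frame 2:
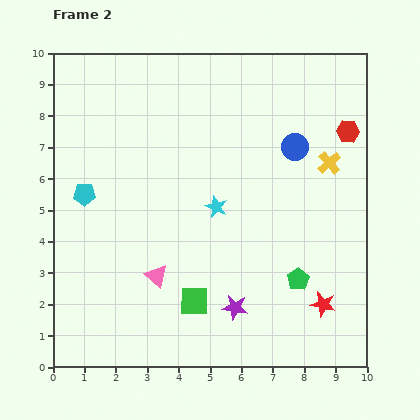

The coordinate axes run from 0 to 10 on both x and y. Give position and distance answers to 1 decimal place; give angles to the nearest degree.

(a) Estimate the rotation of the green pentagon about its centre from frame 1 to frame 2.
26° clockwise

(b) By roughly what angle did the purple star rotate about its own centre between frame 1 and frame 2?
20° clockwise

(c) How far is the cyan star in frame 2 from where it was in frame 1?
3.8

The cyan star moved from (2.1, 7.3) to (5.2, 5.1), a distance of √(3.1² + 2.2²) ≈ 3.8.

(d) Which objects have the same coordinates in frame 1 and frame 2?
the red hexagon, the purple star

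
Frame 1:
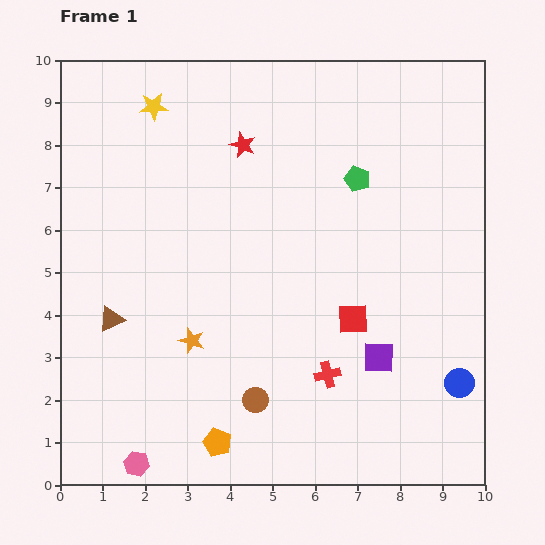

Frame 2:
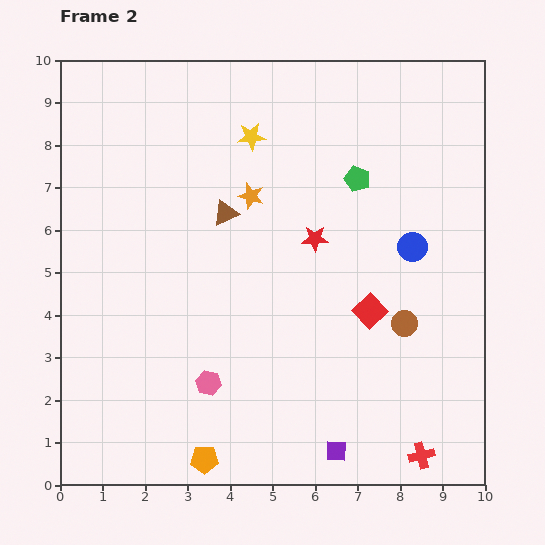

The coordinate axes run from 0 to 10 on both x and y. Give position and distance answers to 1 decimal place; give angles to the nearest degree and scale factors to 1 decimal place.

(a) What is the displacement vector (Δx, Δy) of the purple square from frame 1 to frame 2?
(-1.0, -2.2)

The purple square was at (7.5, 3.0) in frame 1 and (6.5, 0.8) in frame 2.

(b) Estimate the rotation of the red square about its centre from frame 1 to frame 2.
40° counter-clockwise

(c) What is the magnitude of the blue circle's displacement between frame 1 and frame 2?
3.4

The blue circle moved from (9.4, 2.4) to (8.3, 5.6), a distance of √(1.1² + 3.2²) ≈ 3.4.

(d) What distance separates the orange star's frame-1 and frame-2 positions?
3.7

The orange star moved from (3.1, 3.4) to (4.5, 6.8), a distance of √(1.4² + 3.4²) ≈ 3.7.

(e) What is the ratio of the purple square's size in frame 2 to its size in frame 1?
0.7×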